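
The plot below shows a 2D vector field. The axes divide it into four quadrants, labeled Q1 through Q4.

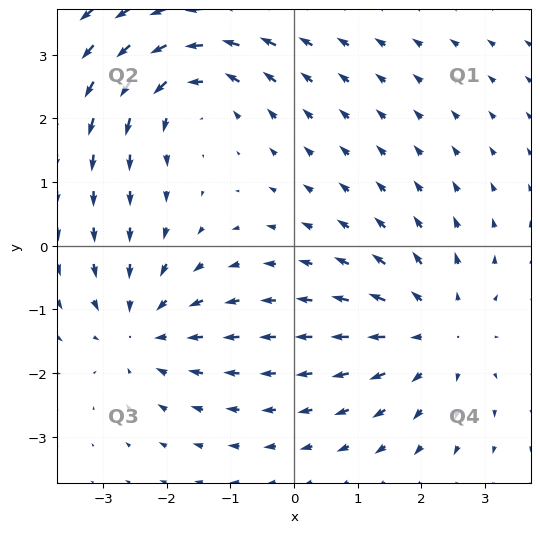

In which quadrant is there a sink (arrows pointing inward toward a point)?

The sink sits at approximately (-2.4, -1.3), which lies in quadrant Q3. The divergence there is about -4, negative as expected for a sink.

Q3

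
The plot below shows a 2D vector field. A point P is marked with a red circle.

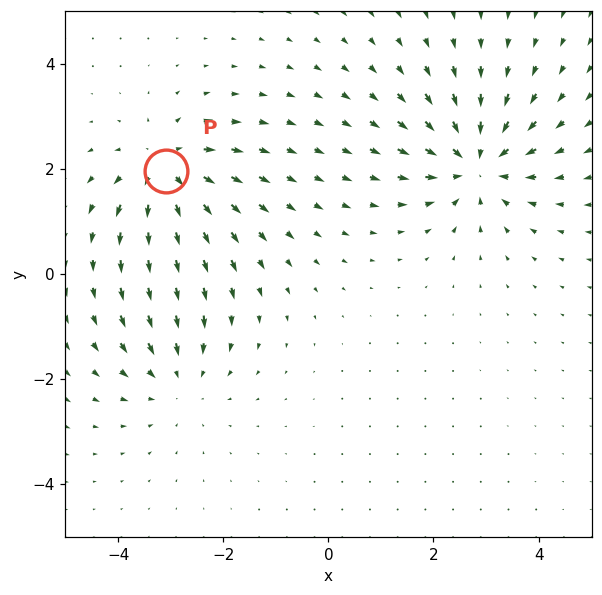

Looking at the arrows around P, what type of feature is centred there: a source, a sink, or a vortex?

source

At P (-3.1, 2.0) the arrows spread outward. Divergence about +5, curl ≈0 — positive divergence with near-zero curl is a source.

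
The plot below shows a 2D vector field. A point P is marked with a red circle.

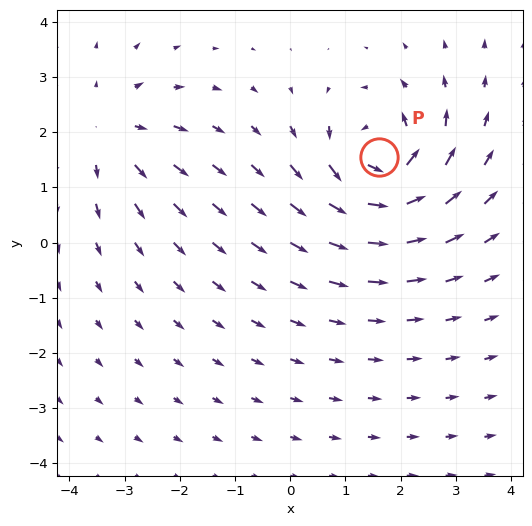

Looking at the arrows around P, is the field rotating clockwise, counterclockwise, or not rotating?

Near P at (1.6, 1.6) the arrows circulate counterclockwise. The curl (z-component) there is about +5; positive curl means counterclockwise rotation.

counterclockwise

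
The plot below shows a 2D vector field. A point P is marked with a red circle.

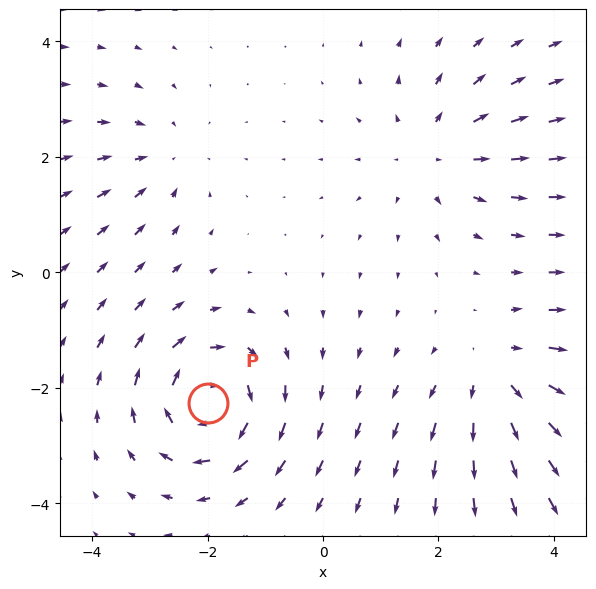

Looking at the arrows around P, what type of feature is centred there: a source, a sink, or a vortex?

vortex

At P (-2.0, -2.3) the arrows circulate clockwise. Divergence ≈0, curl about -6 — near-zero divergence with nonzero curl is a vortex.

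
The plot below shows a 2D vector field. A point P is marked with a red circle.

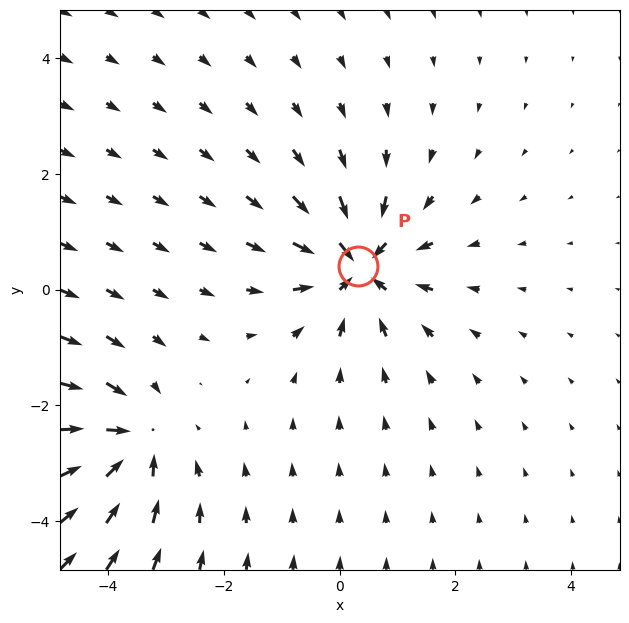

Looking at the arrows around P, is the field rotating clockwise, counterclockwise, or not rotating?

Near P at (0.3, 0.4) the arrows show no circulation. The curl there is ≈0.

not rotating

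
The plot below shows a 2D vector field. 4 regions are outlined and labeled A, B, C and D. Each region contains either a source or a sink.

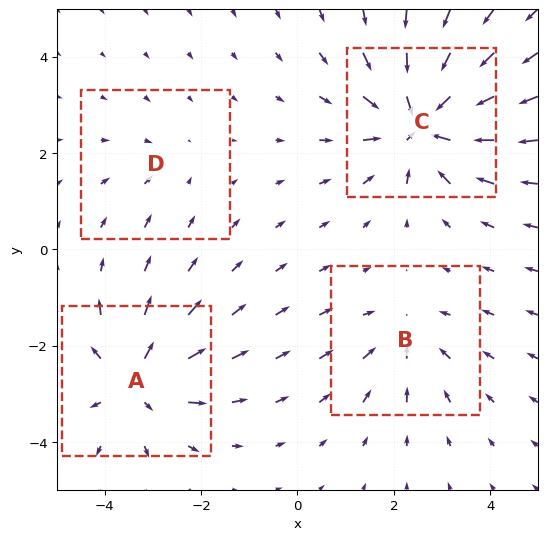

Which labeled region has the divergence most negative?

C

Divergence at each region's feature centre — A: about +5, B: about -3, C: about -7, D: about -2. Region C is most negative.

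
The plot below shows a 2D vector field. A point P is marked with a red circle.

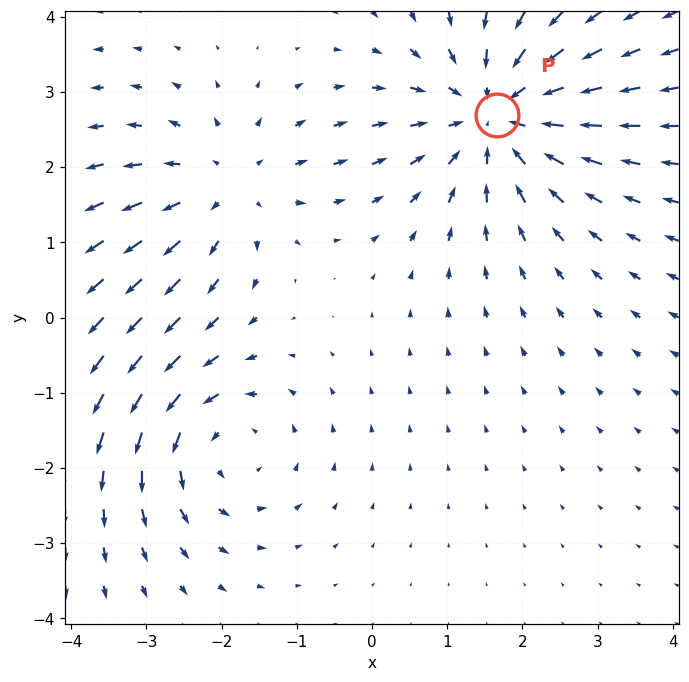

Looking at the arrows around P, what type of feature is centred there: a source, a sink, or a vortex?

sink

At P (1.7, 2.7) the arrows converge inward. Divergence about -4, curl ≈0 — negative divergence with near-zero curl is a sink.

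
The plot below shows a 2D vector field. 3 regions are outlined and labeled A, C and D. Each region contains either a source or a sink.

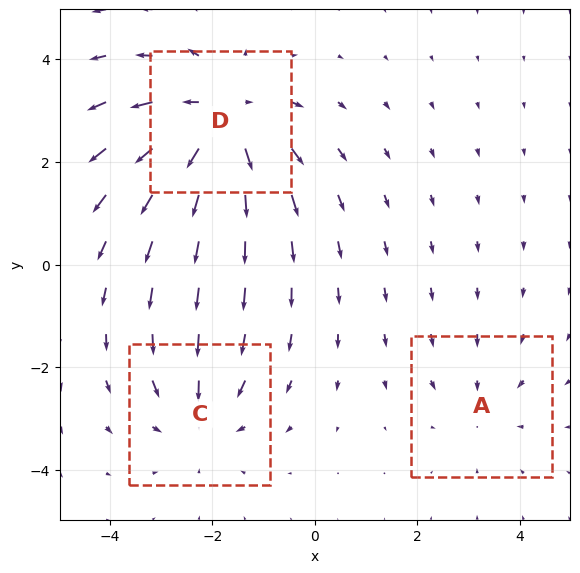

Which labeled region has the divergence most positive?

Divergence at each region's feature centre — A: about -2, C: about -3, D: about +4. Region D is most positive.

D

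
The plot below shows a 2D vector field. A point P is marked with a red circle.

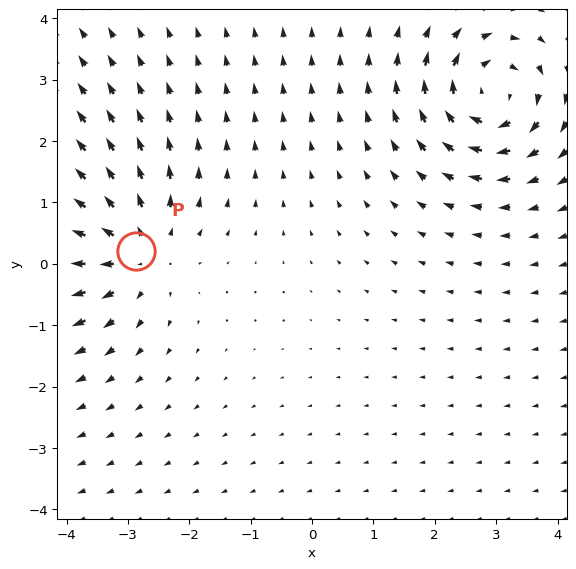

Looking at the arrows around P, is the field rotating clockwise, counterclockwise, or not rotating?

Near P at (-2.9, 0.2) the arrows show no circulation. The curl there is ≈0.

not rotating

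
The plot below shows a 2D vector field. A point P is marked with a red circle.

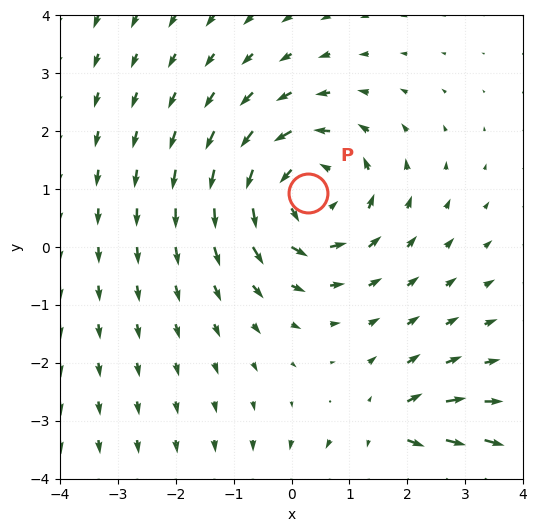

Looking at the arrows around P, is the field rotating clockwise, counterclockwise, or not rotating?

Near P at (0.3, 0.9) the arrows circulate counterclockwise. The curl (z-component) there is about +4; positive curl means counterclockwise rotation.

counterclockwise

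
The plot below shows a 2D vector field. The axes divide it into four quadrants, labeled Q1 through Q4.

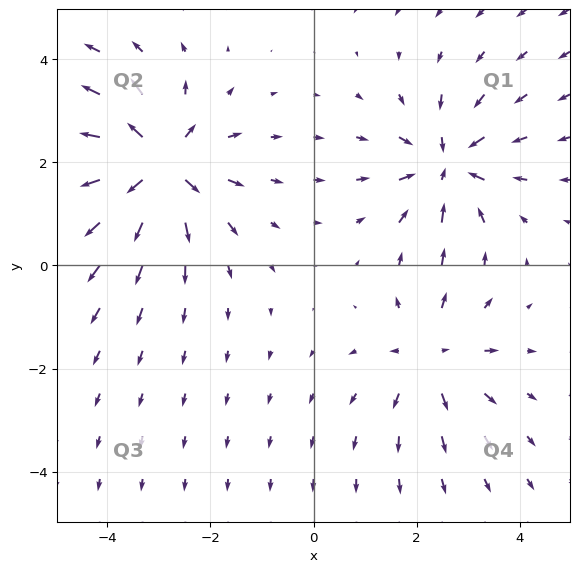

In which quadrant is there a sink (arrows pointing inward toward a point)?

The sink sits at approximately (2.6, 1.9), which lies in quadrant Q1. The divergence there is about -5, negative as expected for a sink.

Q1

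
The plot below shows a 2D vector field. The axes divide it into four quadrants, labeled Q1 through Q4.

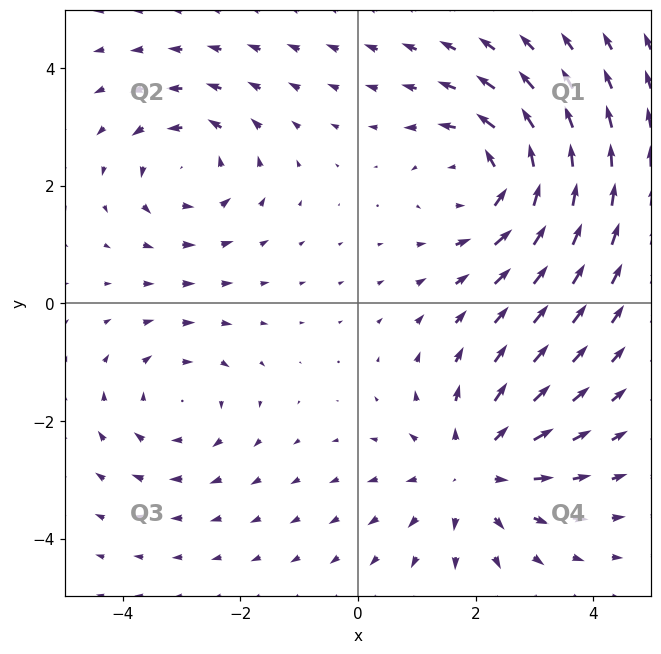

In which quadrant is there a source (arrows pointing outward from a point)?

Q4

The source sits at approximately (2.0, -2.8), which lies in quadrant Q4. The divergence there is about +3, positive as expected for a source.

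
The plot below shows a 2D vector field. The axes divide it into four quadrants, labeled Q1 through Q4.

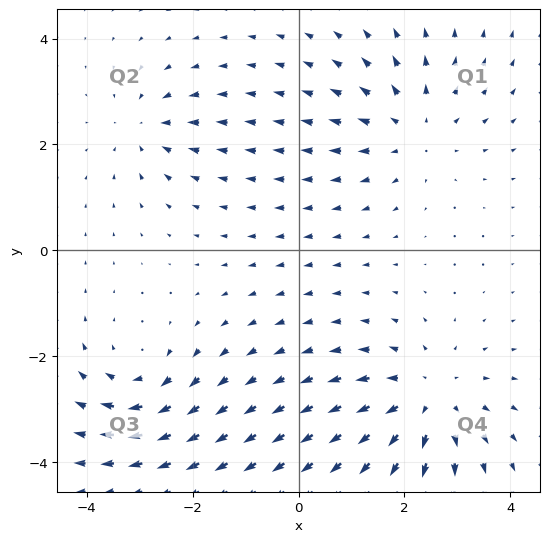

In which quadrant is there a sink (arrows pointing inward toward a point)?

Q2

The sink sits at approximately (-2.9, 2.3), which lies in quadrant Q2. The divergence there is about -3, negative as expected for a sink.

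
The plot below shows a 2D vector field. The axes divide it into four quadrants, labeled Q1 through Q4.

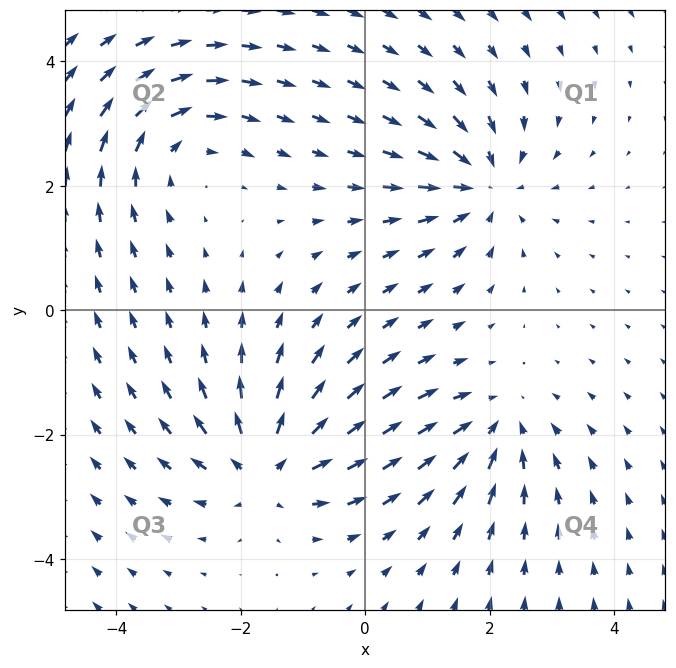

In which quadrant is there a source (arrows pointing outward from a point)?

The source sits at approximately (-1.6, -2.5), which lies in quadrant Q3. The divergence there is about +6, positive as expected for a source.

Q3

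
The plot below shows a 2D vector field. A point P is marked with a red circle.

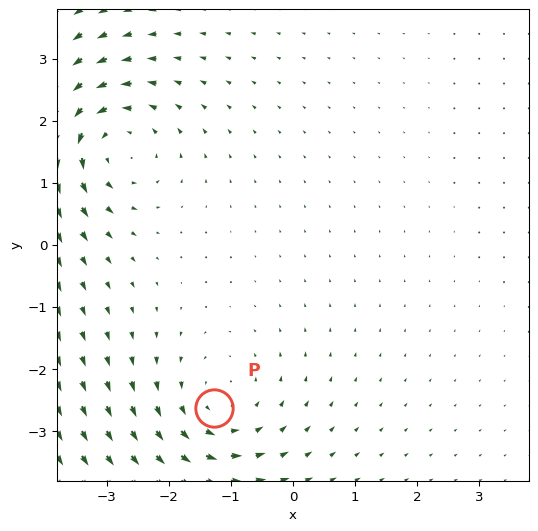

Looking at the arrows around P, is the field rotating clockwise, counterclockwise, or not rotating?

counterclockwise

Near P at (-1.3, -2.6) the arrows circulate counterclockwise. The curl (z-component) there is about +3; positive curl means counterclockwise rotation.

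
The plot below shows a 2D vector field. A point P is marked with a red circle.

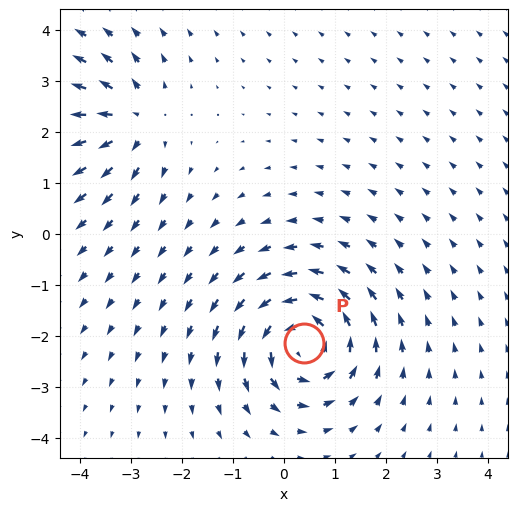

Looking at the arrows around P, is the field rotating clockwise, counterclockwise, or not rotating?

counterclockwise

Near P at (0.4, -2.1) the arrows circulate counterclockwise. The curl (z-component) there is about +5; positive curl means counterclockwise rotation.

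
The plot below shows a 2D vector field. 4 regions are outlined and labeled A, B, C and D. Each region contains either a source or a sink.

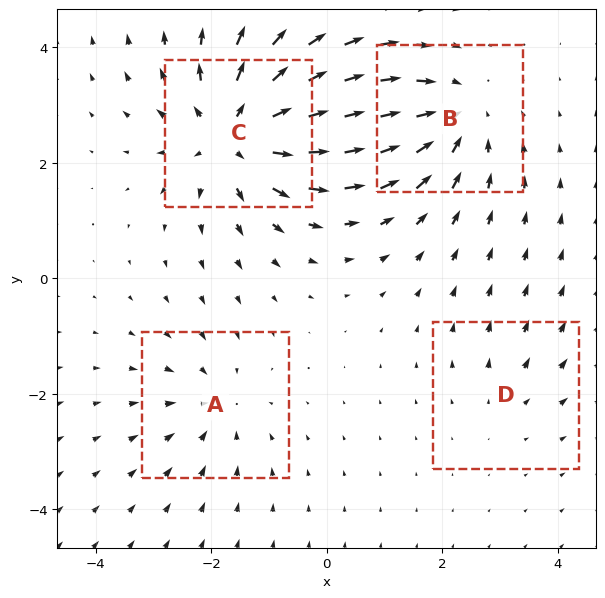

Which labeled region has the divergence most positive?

C

Divergence at each region's feature centre — A: about -3, B: about -5, C: about +6, D: about +2. Region C is most positive.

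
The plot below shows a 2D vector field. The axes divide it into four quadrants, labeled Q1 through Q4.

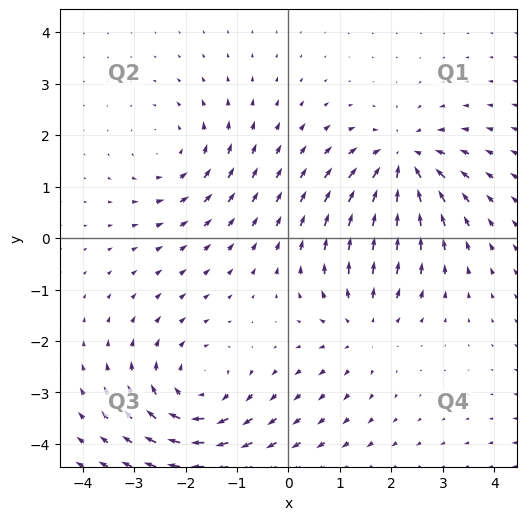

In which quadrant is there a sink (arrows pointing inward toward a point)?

The sink sits at approximately (2.2, 1.5), which lies in quadrant Q1. The divergence there is about -4, negative as expected for a sink.

Q1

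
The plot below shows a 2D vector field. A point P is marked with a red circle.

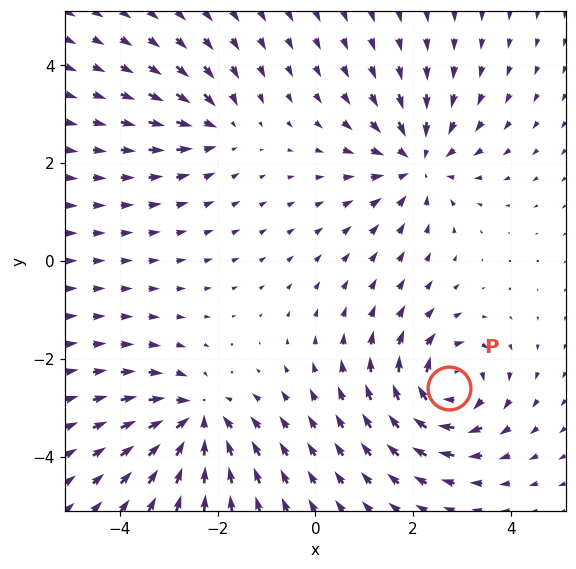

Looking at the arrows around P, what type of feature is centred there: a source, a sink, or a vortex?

At P (2.7, -2.6) the arrows circulate clockwise. Divergence ≈0, curl about -7 — near-zero divergence with nonzero curl is a vortex.

vortex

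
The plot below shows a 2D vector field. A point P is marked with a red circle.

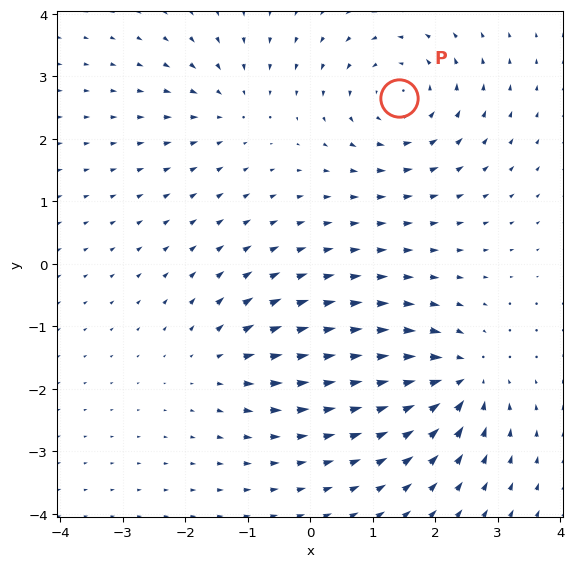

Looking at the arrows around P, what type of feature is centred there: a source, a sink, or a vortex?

vortex

At P (1.4, 2.6) the arrows circulate counterclockwise. Divergence ≈0, curl about +4 — near-zero divergence with nonzero curl is a vortex.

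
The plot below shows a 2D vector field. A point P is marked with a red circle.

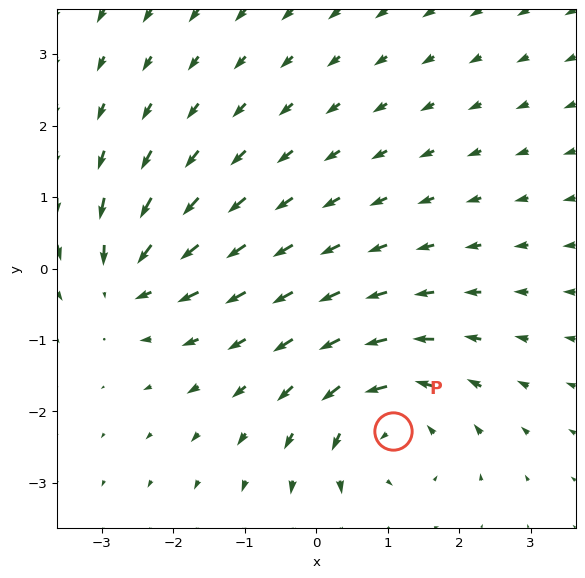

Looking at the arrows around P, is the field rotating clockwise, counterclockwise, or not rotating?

Near P at (1.1, -2.3) the arrows circulate counterclockwise. The curl (z-component) there is about +4; positive curl means counterclockwise rotation.

counterclockwise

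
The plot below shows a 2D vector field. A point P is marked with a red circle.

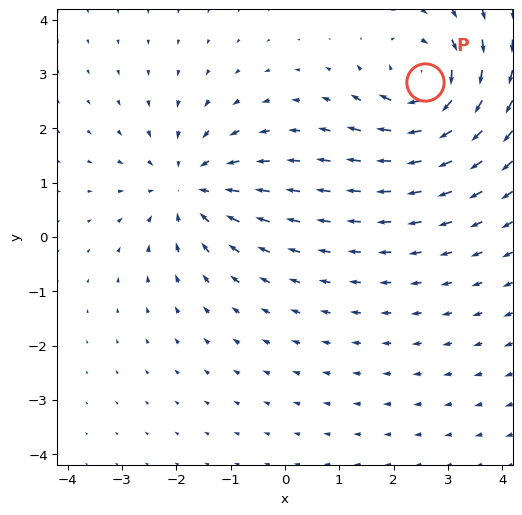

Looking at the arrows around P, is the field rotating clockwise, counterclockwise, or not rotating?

clockwise

Near P at (2.6, 2.8) the arrows circulate clockwise. The curl (z-component) there is about -6; negative curl means clockwise rotation.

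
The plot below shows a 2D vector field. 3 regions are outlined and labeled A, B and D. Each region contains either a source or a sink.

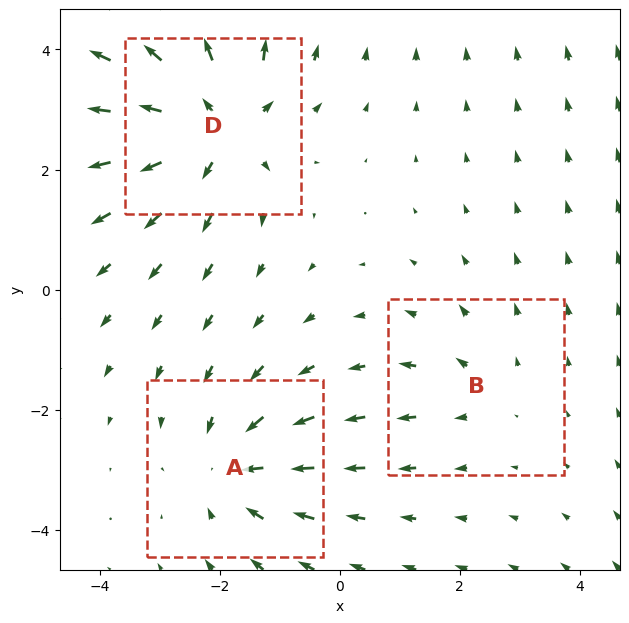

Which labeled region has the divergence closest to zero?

B

Divergence at each region's feature centre — A: about -3, B: about +2, D: about +5. Region B is closest to zero.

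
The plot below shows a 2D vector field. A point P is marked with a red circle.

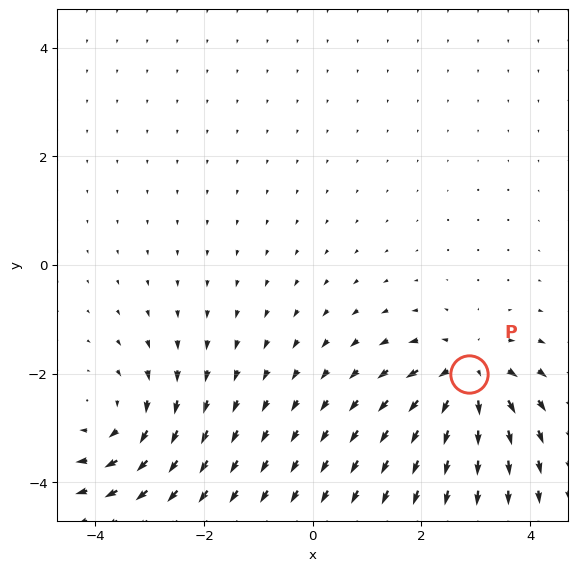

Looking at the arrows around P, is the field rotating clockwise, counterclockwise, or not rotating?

not rotating

Near P at (2.9, -2.0) the arrows show no circulation. The curl there is ≈0.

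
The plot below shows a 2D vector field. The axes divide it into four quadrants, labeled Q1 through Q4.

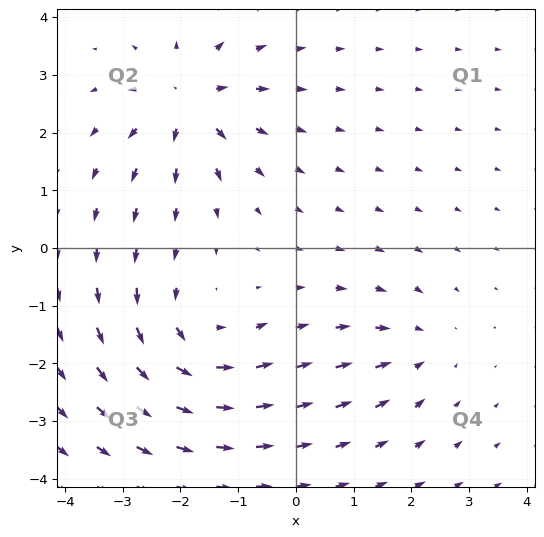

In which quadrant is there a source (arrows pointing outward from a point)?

The source sits at approximately (-1.9, 2.5), which lies in quadrant Q2. The divergence there is about +5, positive as expected for a source.

Q2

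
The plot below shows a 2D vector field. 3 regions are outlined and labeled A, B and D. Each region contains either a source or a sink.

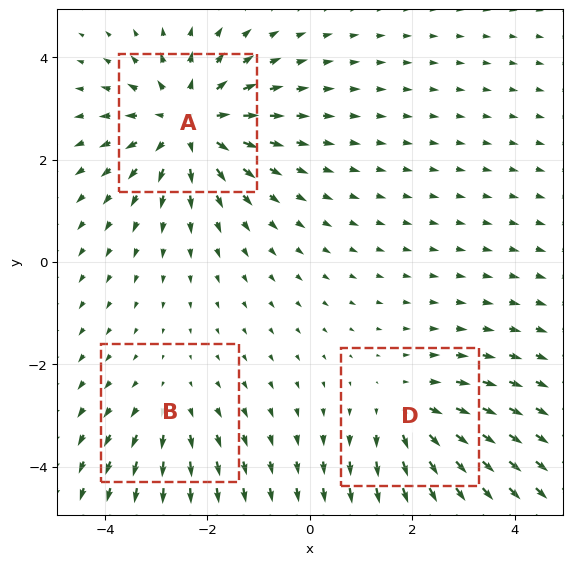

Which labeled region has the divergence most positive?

A

Divergence at each region's feature centre — A: about +5, B: about +2, D: about +3. Region A is most positive.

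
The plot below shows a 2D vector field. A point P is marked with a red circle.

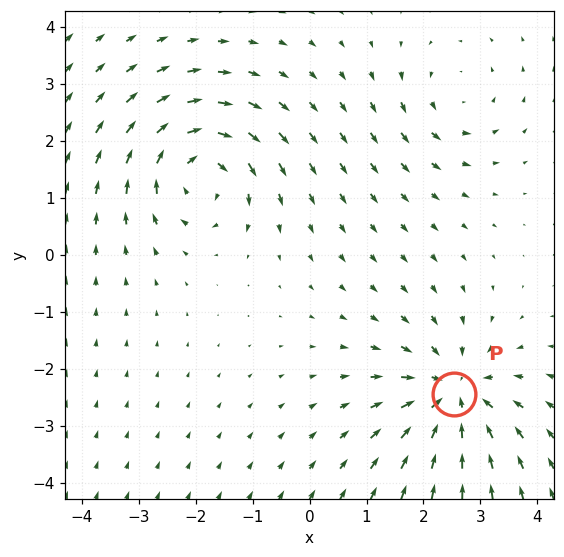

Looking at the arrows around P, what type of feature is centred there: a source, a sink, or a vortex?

sink

At P (2.5, -2.4) the arrows converge inward. Divergence about -5, curl ≈0 — negative divergence with near-zero curl is a sink.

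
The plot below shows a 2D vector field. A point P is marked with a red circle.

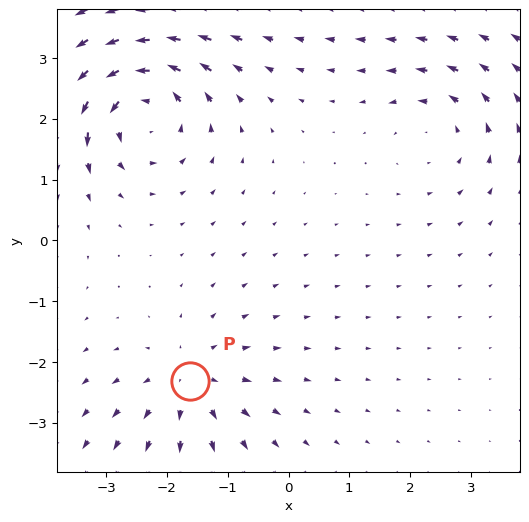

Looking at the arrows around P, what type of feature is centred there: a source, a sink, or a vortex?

At P (-1.6, -2.3) the arrows spread outward. Divergence about +4, curl ≈0 — positive divergence with near-zero curl is a source.

source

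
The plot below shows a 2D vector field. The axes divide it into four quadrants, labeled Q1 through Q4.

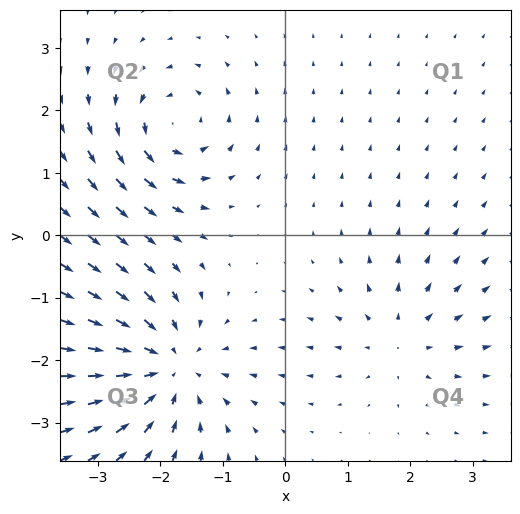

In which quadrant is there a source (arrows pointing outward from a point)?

The source sits at approximately (1.8, -1.7), which lies in quadrant Q4. The divergence there is about +3, positive as expected for a source.

Q4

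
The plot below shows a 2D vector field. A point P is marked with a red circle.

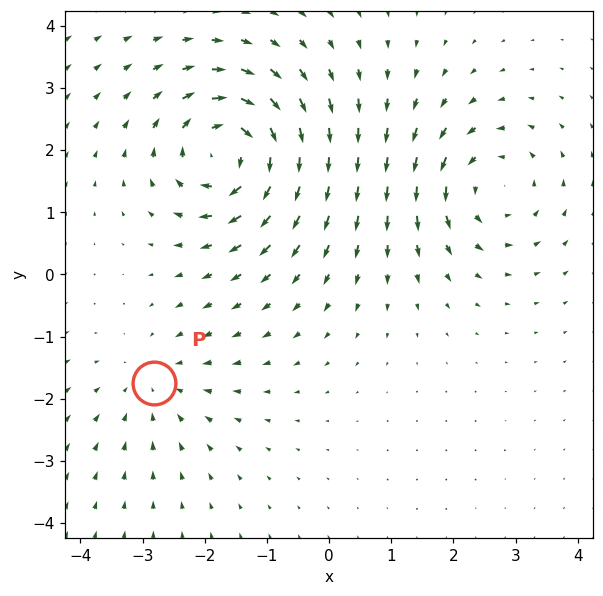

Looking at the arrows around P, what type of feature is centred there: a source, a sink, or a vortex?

At P (-2.8, -1.7) the arrows converge inward. Divergence about -2, curl ≈0 — negative divergence with near-zero curl is a sink.

sink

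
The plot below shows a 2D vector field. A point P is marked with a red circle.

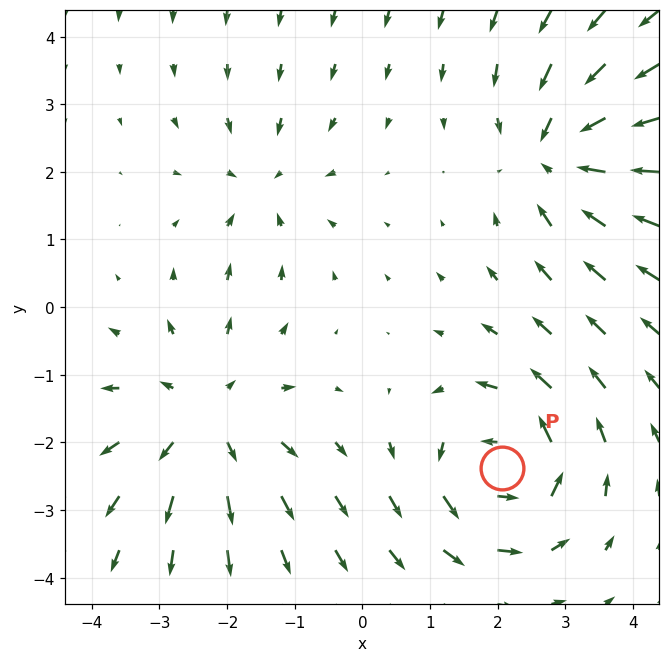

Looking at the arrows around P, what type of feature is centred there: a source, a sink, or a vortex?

At P (2.1, -2.4) the arrows circulate counterclockwise. Divergence ≈0, curl about +6 — near-zero divergence with nonzero curl is a vortex.

vortex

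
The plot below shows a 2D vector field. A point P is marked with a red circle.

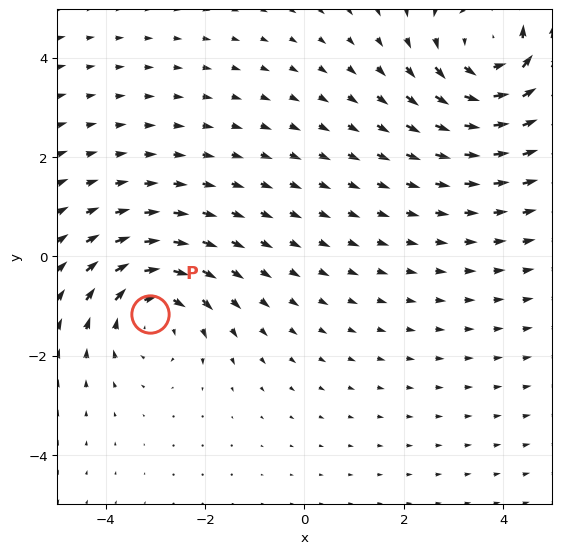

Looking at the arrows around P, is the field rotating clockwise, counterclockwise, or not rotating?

Near P at (-3.1, -1.2) the arrows circulate clockwise. The curl (z-component) there is about -3; negative curl means clockwise rotation.

clockwise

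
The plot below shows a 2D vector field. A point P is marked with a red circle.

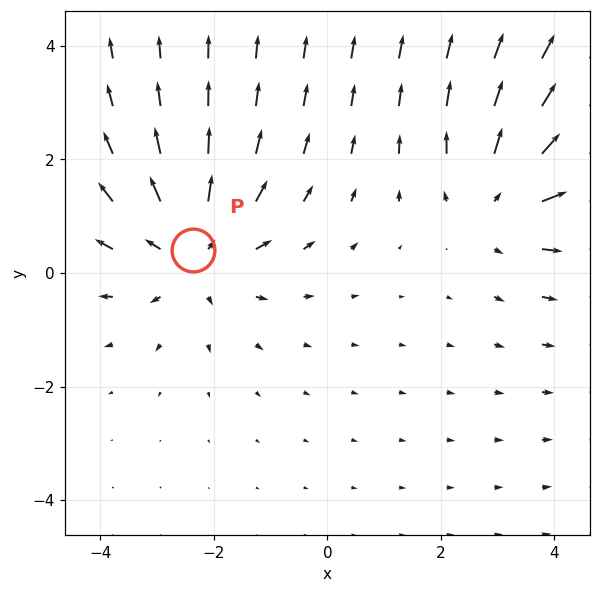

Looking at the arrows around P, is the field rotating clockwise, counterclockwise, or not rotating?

Near P at (-2.4, 0.4) the arrows show no circulation. The curl there is ≈0.

not rotating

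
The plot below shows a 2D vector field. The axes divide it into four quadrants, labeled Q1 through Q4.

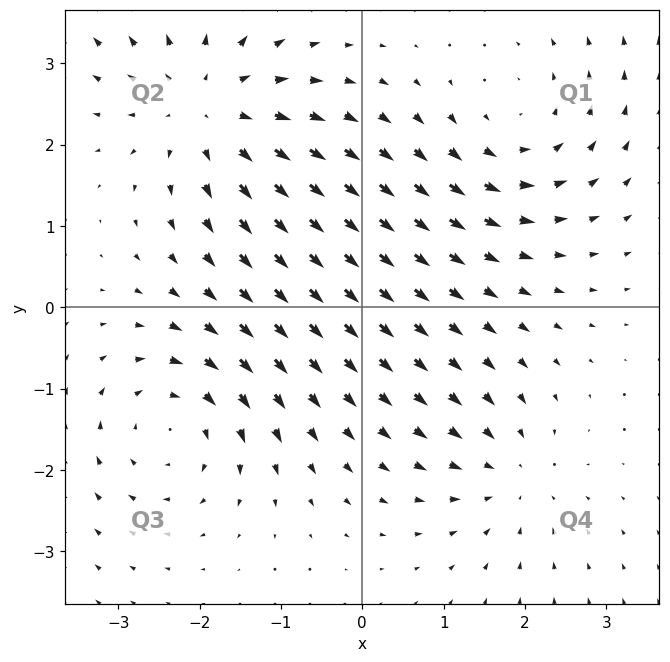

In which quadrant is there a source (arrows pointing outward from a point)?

Q2

The source sits at approximately (-1.9, 2.5), which lies in quadrant Q2. The divergence there is about +4, positive as expected for a source.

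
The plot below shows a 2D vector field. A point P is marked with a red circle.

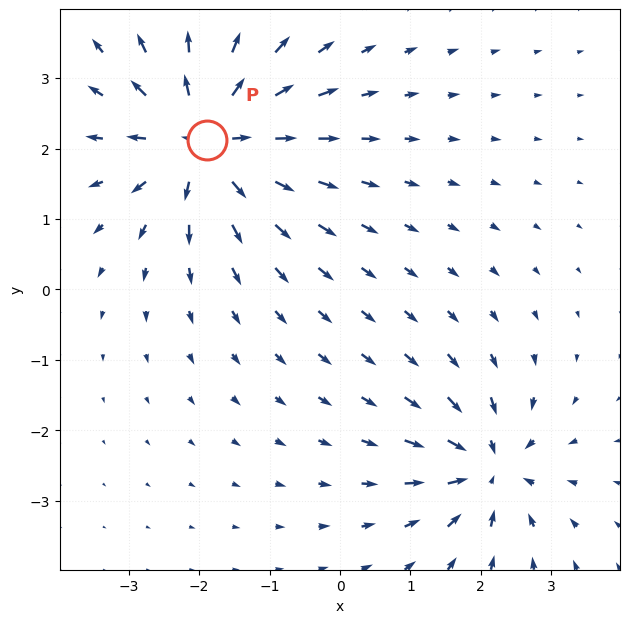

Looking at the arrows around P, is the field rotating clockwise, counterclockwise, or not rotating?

not rotating

Near P at (-1.9, 2.1) the arrows show no circulation. The curl there is ≈0.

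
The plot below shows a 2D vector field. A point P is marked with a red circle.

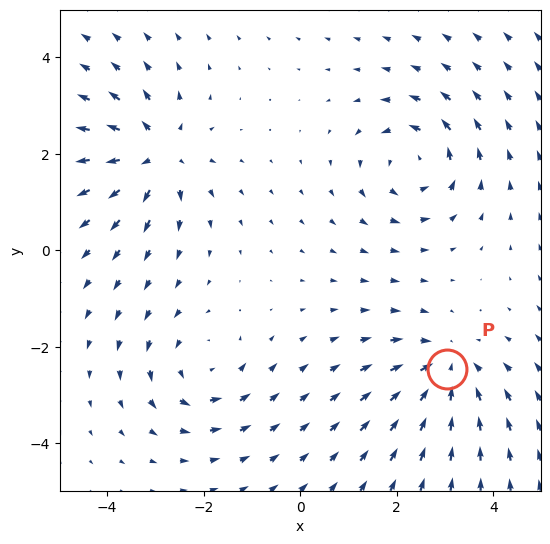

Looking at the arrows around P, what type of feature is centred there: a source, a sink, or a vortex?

sink

At P (3.0, -2.5) the arrows converge inward. Divergence about -4, curl ≈0 — negative divergence with near-zero curl is a sink.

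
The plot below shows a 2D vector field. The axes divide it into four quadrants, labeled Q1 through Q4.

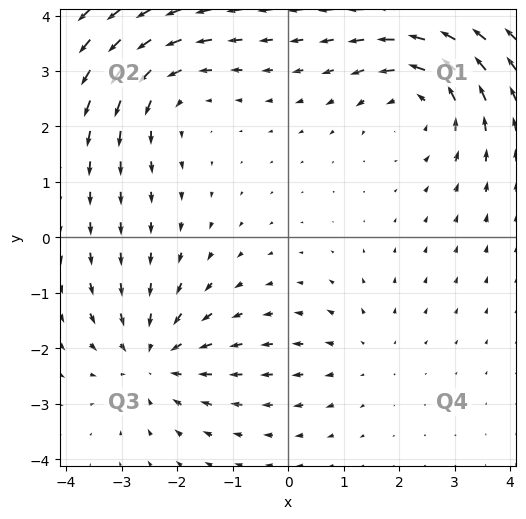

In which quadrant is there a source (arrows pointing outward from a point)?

Q4

The source sits at approximately (1.4, -2.1), which lies in quadrant Q4. The divergence there is about +2, positive as expected for a source.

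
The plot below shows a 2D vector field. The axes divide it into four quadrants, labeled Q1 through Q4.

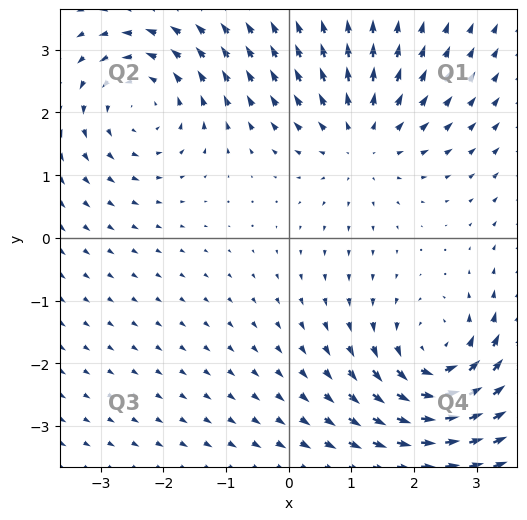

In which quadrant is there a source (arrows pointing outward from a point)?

The source sits at approximately (1.2, 1.6), which lies in quadrant Q1. The divergence there is about +3, positive as expected for a source.

Q1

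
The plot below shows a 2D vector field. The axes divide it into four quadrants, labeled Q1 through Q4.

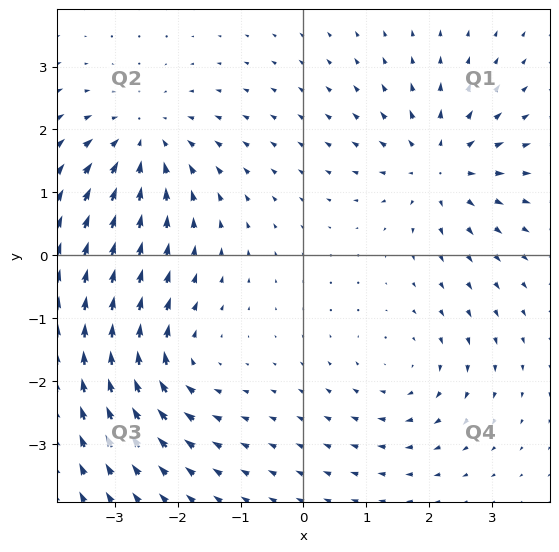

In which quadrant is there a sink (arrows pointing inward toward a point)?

The sink sits at approximately (-2.5, 1.8), which lies in quadrant Q2. The divergence there is about -5, negative as expected for a sink.

Q2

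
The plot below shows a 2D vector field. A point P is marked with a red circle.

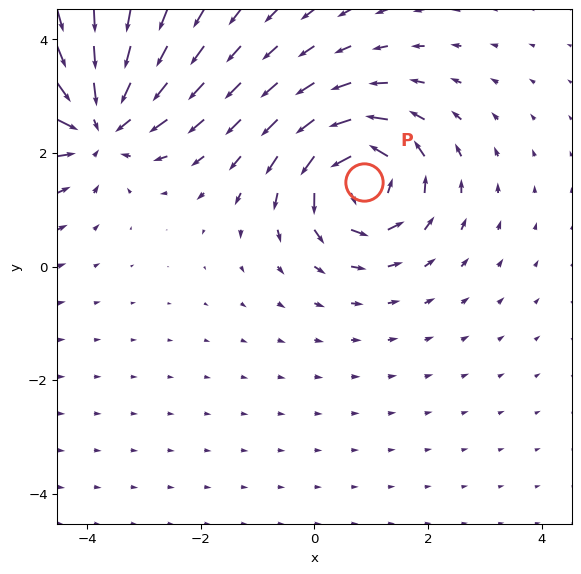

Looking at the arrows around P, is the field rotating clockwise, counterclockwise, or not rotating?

Near P at (0.9, 1.5) the arrows circulate counterclockwise. The curl (z-component) there is about +5; positive curl means counterclockwise rotation.

counterclockwise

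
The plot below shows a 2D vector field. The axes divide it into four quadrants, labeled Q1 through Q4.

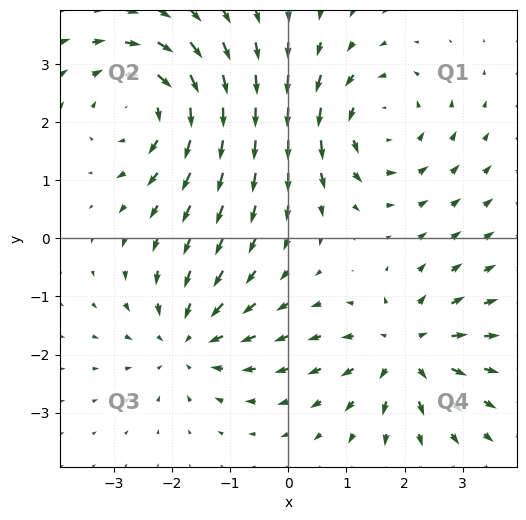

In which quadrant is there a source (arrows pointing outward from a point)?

Q4

The source sits at approximately (2.0, -1.9), which lies in quadrant Q4. The divergence there is about +4, positive as expected for a source.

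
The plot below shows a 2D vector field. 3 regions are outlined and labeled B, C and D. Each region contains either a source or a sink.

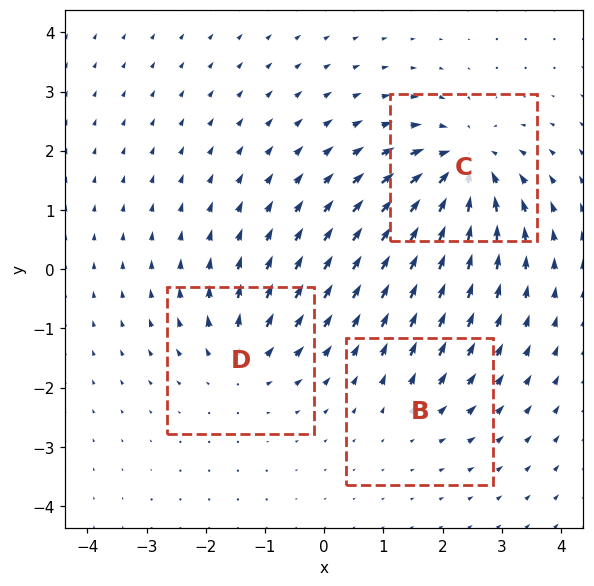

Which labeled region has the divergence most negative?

C

Divergence at each region's feature centre — B: about +2, C: about -6, D: about +4. Region C is most negative.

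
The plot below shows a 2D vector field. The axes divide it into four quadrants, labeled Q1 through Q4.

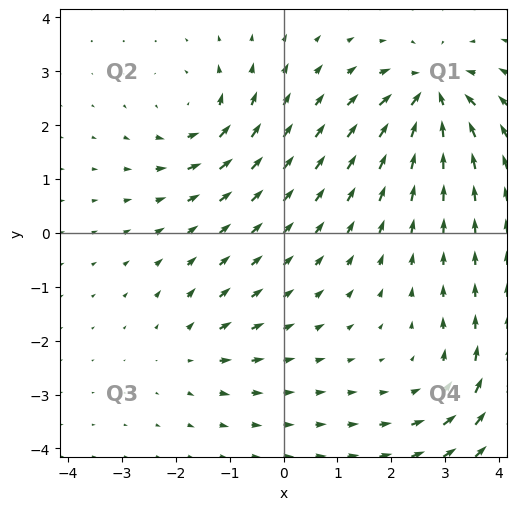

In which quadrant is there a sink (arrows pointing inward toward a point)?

Q1

The sink sits at approximately (2.8, 2.6), which lies in quadrant Q1. The divergence there is about -7, negative as expected for a sink.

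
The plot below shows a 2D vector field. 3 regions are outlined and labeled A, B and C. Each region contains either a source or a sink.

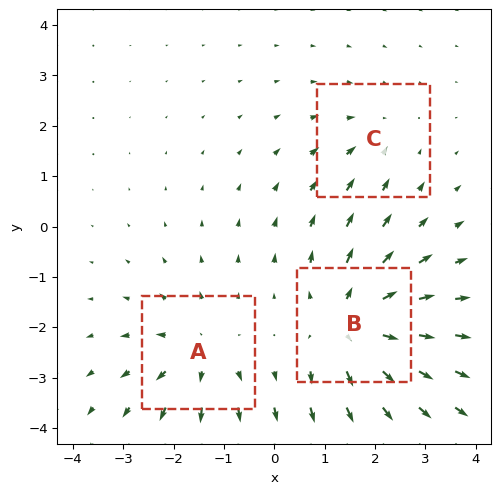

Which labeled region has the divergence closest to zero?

Divergence at each region's feature centre — A: about +3, B: about +5, C: about -2. Region C is closest to zero.

C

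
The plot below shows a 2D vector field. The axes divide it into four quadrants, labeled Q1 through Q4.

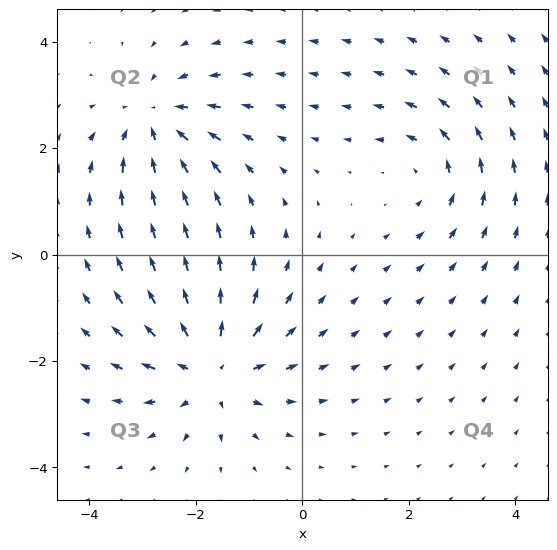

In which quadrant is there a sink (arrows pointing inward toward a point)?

The sink sits at approximately (-2.8, 2.5), which lies in quadrant Q2. The divergence there is about -4, negative as expected for a sink.

Q2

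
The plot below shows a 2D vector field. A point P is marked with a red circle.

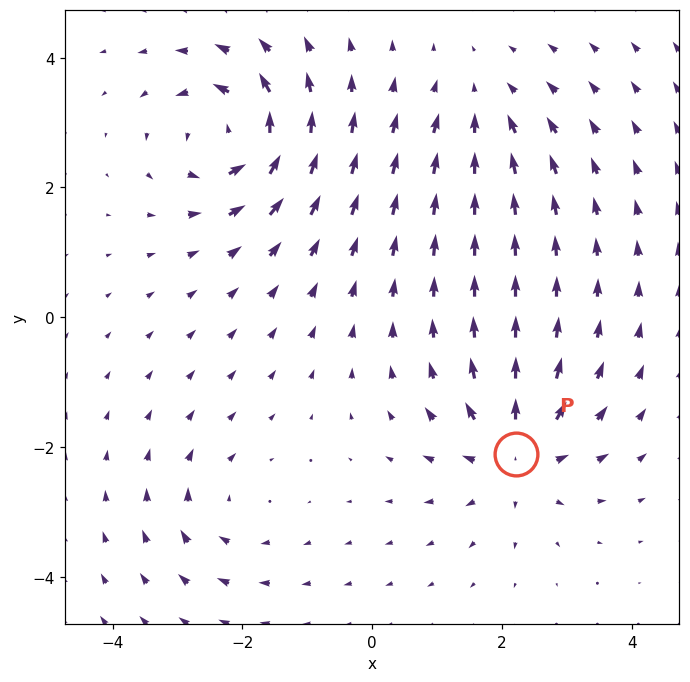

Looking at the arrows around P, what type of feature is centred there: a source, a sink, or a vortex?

source

At P (2.2, -2.1) the arrows spread outward. Divergence about +6, curl ≈0 — positive divergence with near-zero curl is a source.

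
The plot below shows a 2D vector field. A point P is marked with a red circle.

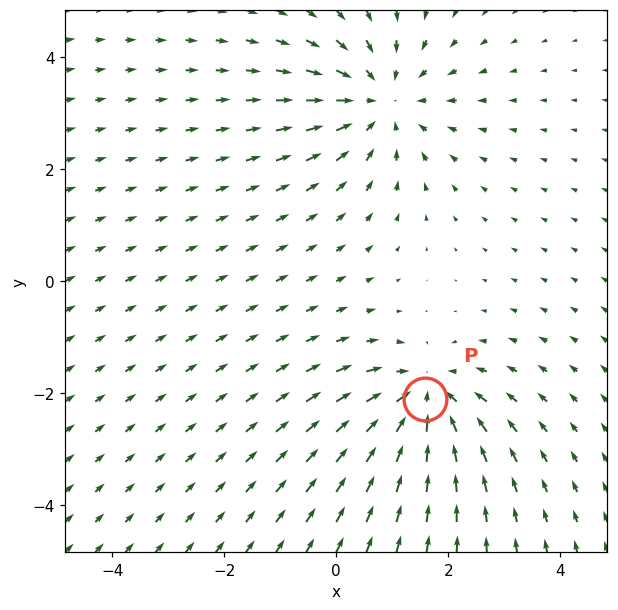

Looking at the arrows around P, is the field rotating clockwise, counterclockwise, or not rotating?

Near P at (1.6, -2.1) the arrows show no circulation. The curl there is ≈0.

not rotating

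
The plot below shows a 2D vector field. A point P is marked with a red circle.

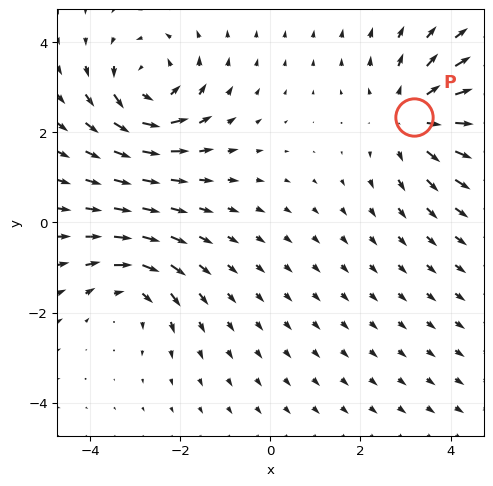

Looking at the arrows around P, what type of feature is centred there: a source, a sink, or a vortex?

source

At P (3.2, 2.3) the arrows spread outward. Divergence about +3, curl ≈0 — positive divergence with near-zero curl is a source.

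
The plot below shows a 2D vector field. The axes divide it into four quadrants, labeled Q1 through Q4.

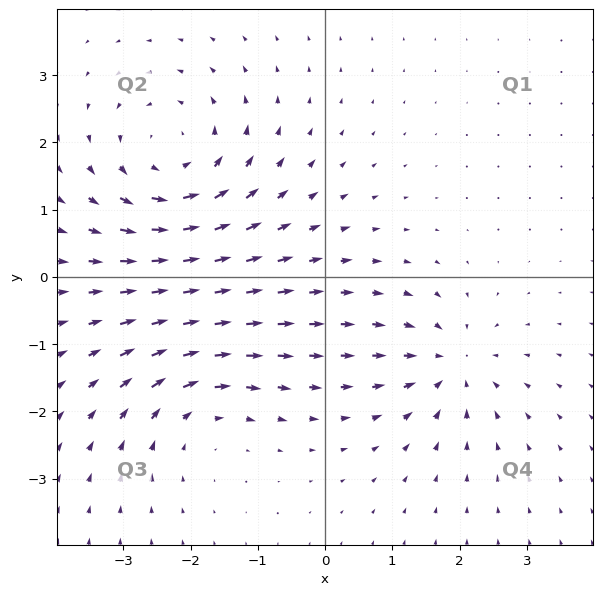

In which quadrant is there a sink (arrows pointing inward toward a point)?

The sink sits at approximately (1.9, -1.3), which lies in quadrant Q4. The divergence there is about -4, negative as expected for a sink.

Q4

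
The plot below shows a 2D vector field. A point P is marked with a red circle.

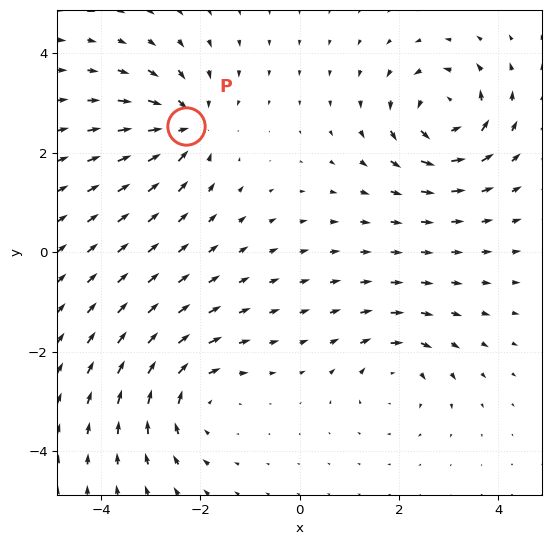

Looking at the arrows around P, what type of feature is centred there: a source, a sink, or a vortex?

sink

At P (-2.3, 2.5) the arrows converge inward. Divergence about -6, curl ≈0 — negative divergence with near-zero curl is a sink.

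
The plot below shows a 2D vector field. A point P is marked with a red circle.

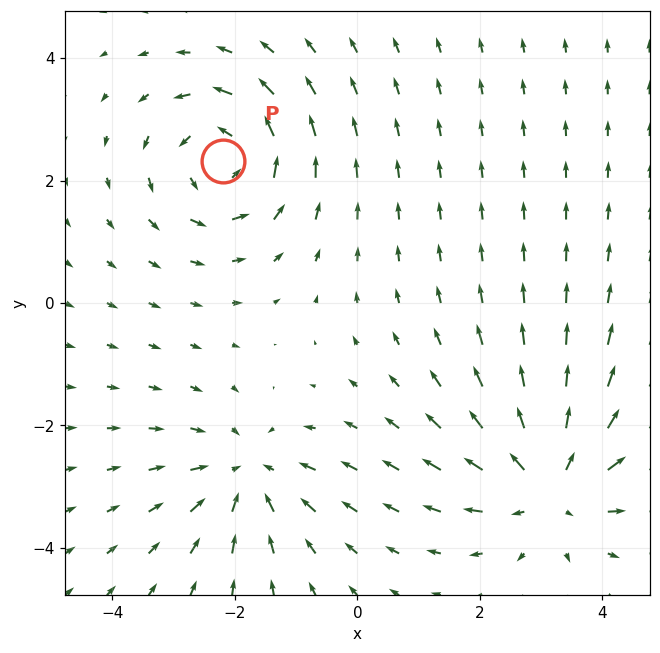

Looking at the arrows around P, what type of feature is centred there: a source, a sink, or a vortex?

vortex

At P (-2.2, 2.3) the arrows circulate counterclockwise. Divergence ≈0, curl about +4 — near-zero divergence with nonzero curl is a vortex.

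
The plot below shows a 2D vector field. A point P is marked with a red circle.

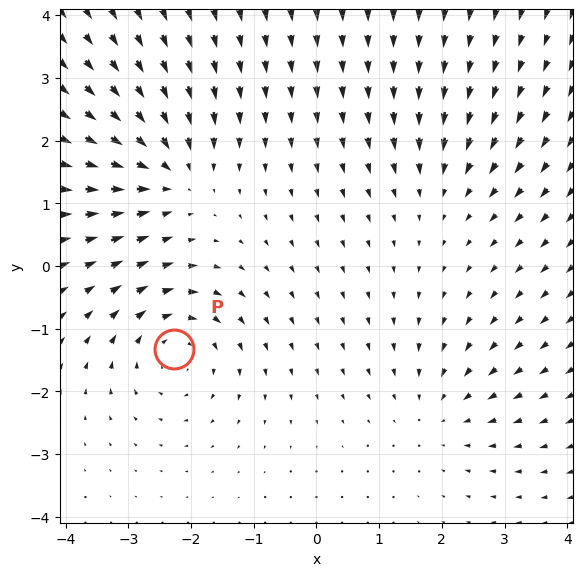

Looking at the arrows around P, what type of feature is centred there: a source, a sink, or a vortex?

At P (-2.3, -1.3) the arrows circulate clockwise. Divergence ≈0, curl about -5 — near-zero divergence with nonzero curl is a vortex.

vortex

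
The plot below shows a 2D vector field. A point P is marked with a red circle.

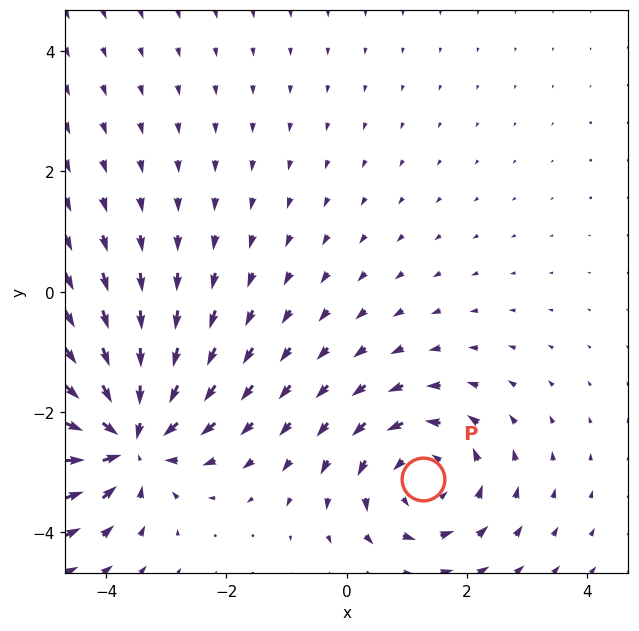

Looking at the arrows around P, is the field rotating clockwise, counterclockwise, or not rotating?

Near P at (1.3, -3.1) the arrows circulate counterclockwise. The curl (z-component) there is about +3; positive curl means counterclockwise rotation.

counterclockwise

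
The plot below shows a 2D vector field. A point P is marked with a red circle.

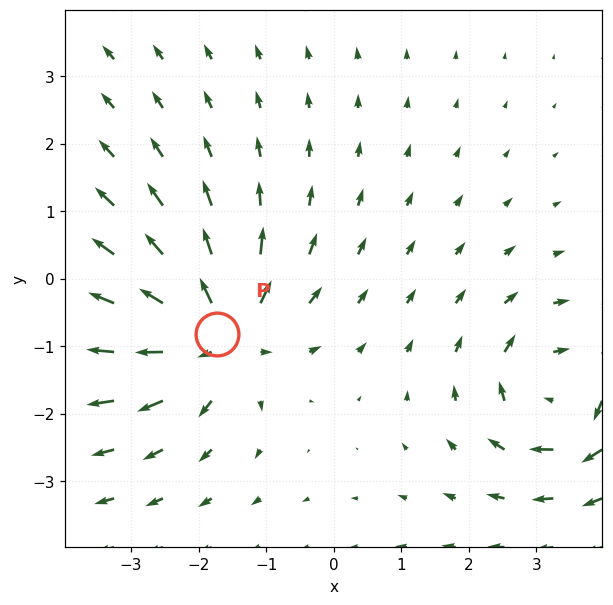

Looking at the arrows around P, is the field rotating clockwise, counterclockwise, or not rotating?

not rotating

Near P at (-1.7, -0.8) the arrows show no circulation. The curl there is ≈0.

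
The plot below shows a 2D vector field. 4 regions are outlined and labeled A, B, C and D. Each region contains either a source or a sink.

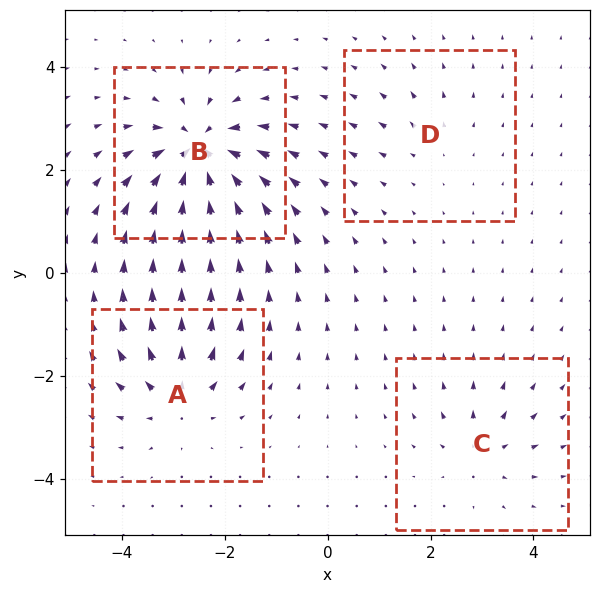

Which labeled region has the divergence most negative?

B

Divergence at each region's feature centre — A: about +6, B: about -9, C: about +4, D: about +2. Region B is most negative.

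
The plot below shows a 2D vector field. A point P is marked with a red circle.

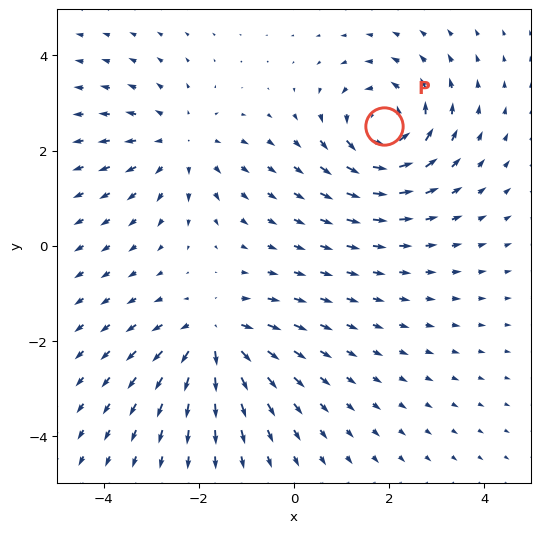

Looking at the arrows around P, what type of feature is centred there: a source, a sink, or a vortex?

vortex

At P (1.9, 2.5) the arrows circulate counterclockwise. Divergence ≈0, curl about +5 — near-zero divergence with nonzero curl is a vortex.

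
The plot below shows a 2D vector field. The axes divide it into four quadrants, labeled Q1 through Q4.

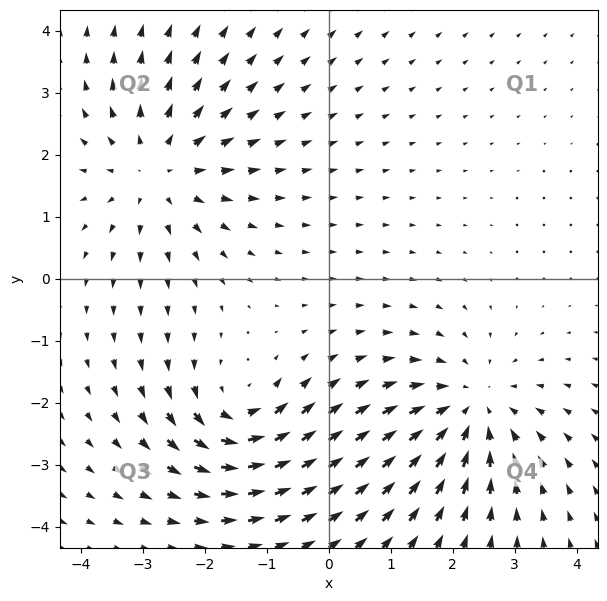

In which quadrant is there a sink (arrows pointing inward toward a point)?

Q4

The sink sits at approximately (2.3, -2.1), which lies in quadrant Q4. The divergence there is about -4, negative as expected for a sink.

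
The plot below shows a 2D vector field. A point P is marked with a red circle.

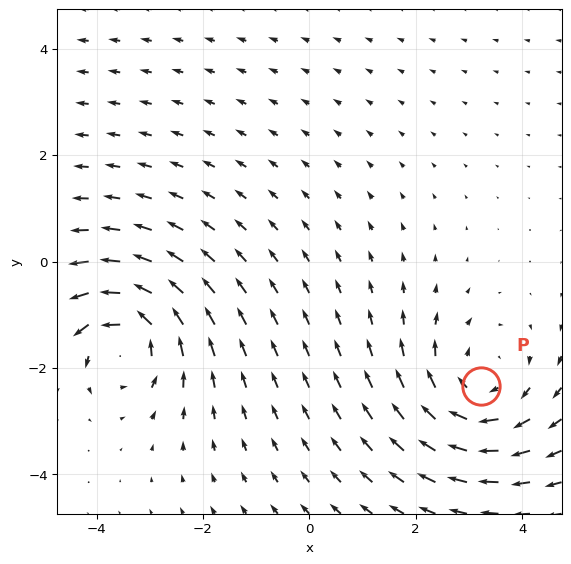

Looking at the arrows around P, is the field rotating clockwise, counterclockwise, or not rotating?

Near P at (3.2, -2.3) the arrows circulate clockwise. The curl (z-component) there is about -3; negative curl means clockwise rotation.

clockwise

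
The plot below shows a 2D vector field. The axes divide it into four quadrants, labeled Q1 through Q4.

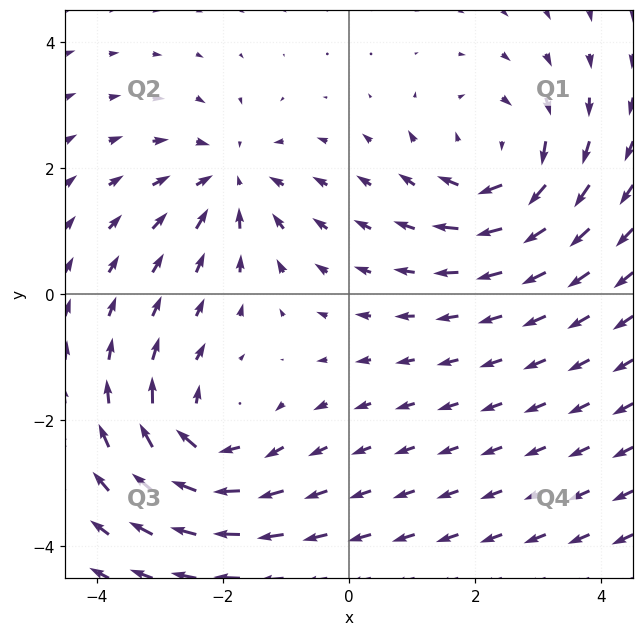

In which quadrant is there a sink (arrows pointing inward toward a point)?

The sink sits at approximately (-1.9, 1.8), which lies in quadrant Q2. The divergence there is about -4, negative as expected for a sink.

Q2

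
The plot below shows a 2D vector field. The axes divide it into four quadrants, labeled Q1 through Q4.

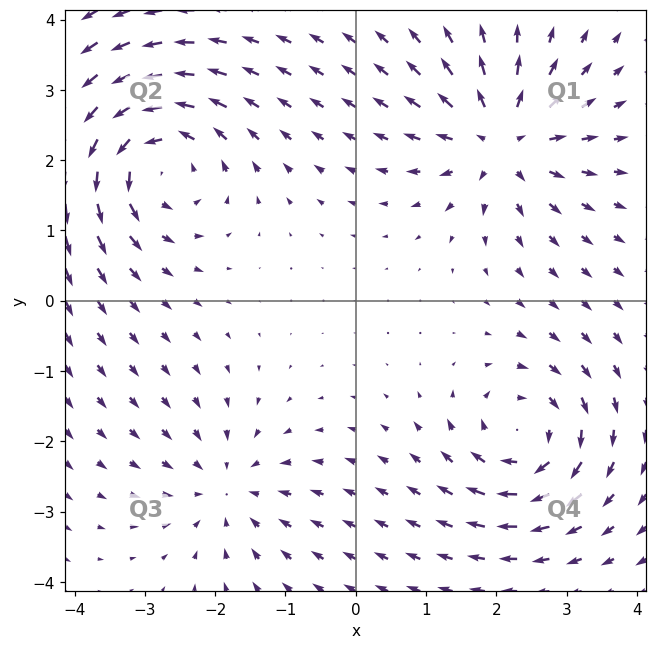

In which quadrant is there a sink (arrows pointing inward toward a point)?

Q3

The sink sits at approximately (-1.8, -2.7), which lies in quadrant Q3. The divergence there is about -3, negative as expected for a sink.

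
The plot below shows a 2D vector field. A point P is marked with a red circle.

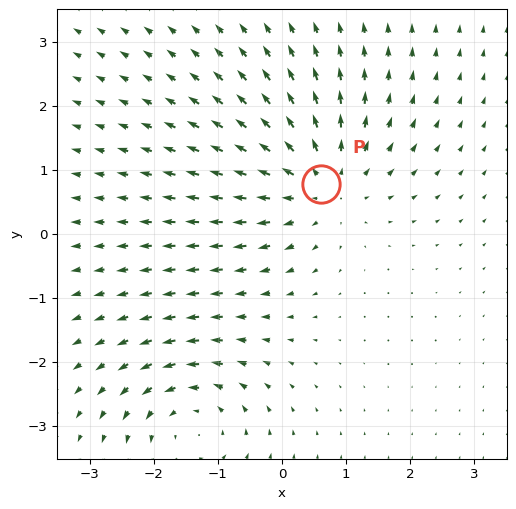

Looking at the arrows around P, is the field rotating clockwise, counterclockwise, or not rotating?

Near P at (0.6, 0.8) the arrows show no circulation. The curl there is ≈0.

not rotating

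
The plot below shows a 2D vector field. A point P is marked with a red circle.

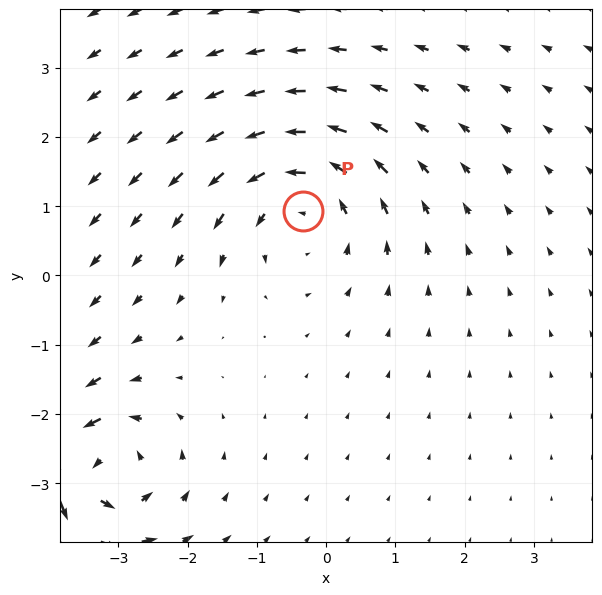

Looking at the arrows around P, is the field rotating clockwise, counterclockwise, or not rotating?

counterclockwise

Near P at (-0.3, 0.9) the arrows circulate counterclockwise. The curl (z-component) there is about +4; positive curl means counterclockwise rotation.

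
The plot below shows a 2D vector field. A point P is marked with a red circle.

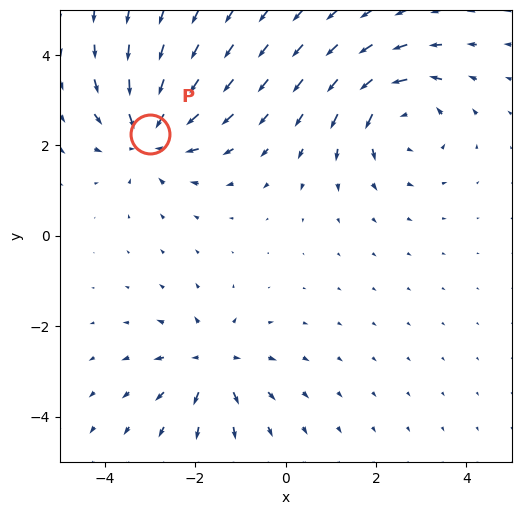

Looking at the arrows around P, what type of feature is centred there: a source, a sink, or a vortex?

sink

At P (-3.0, 2.3) the arrows converge inward. Divergence about -4, curl ≈0 — negative divergence with near-zero curl is a sink.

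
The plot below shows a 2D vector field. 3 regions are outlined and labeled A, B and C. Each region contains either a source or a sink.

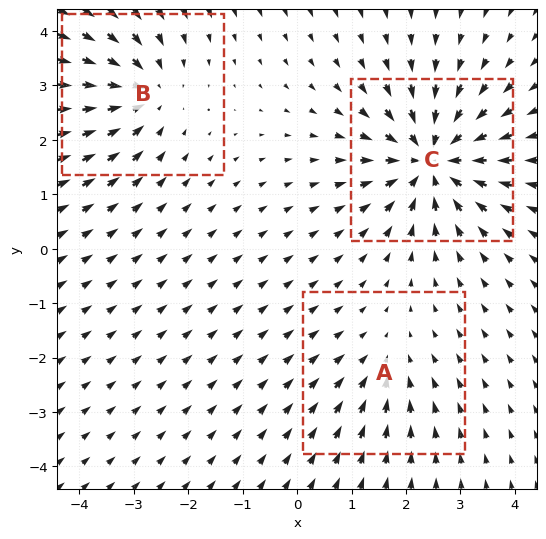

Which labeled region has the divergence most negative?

Divergence at each region's feature centre — A: about -2, B: about -4, C: about -5. Region C is most negative.

C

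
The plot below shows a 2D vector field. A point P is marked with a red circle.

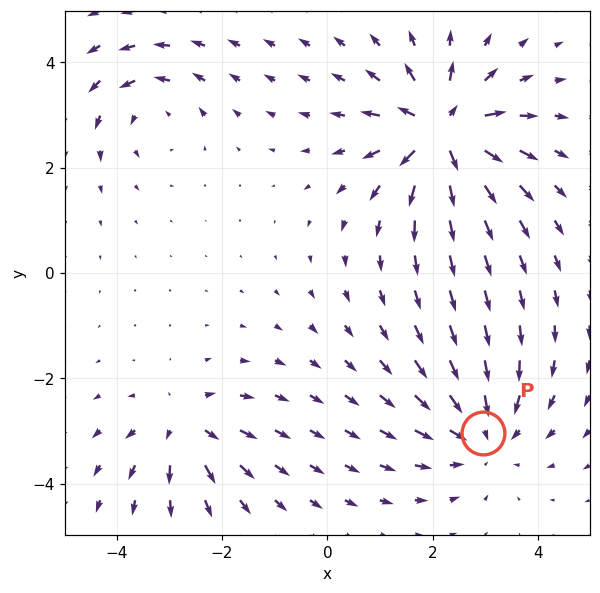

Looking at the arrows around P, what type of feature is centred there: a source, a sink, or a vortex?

sink

At P (2.9, -3.0) the arrows converge inward. Divergence about -3, curl ≈0 — negative divergence with near-zero curl is a sink.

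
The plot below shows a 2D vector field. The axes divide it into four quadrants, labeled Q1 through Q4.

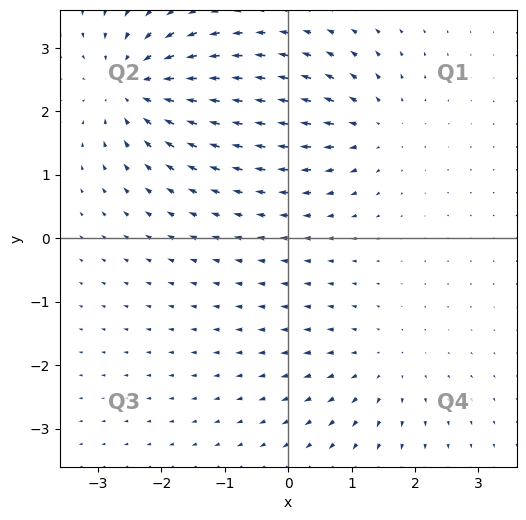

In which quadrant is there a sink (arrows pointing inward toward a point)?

Q2

The sink sits at approximately (-2.4, 2.4), which lies in quadrant Q2. The divergence there is about -5, negative as expected for a sink.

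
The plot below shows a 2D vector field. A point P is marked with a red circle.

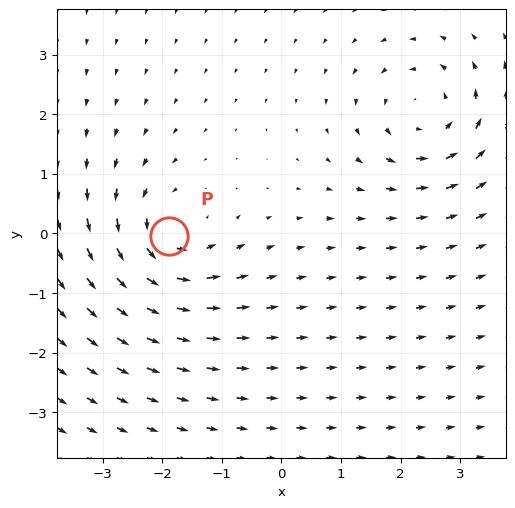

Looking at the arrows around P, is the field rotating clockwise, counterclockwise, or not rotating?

counterclockwise

Near P at (-1.9, -0.0) the arrows circulate counterclockwise. The curl (z-component) there is about +4; positive curl means counterclockwise rotation.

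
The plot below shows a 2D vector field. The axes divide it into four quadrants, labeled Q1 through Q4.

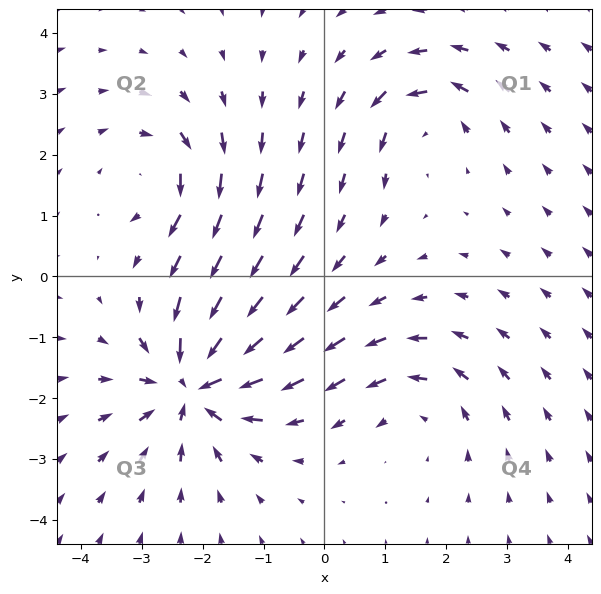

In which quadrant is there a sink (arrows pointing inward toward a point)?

Q3

The sink sits at approximately (-2.1, -1.8), which lies in quadrant Q3. The divergence there is about -6, negative as expected for a sink.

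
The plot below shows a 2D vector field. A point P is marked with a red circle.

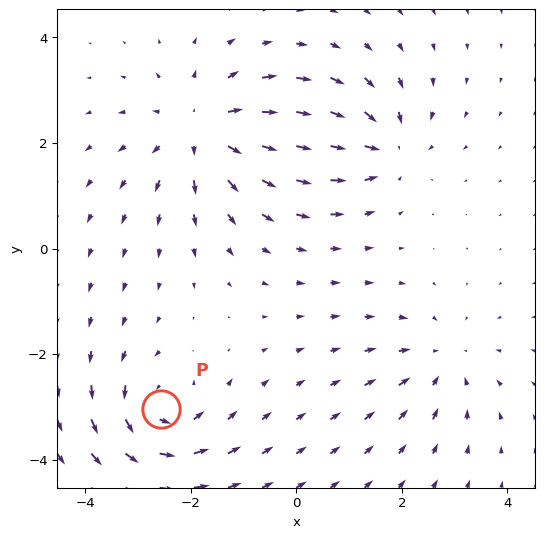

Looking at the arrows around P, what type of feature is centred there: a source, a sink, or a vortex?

vortex

At P (-2.6, -3.0) the arrows circulate counterclockwise. Divergence ≈0, curl about +5 — near-zero divergence with nonzero curl is a vortex.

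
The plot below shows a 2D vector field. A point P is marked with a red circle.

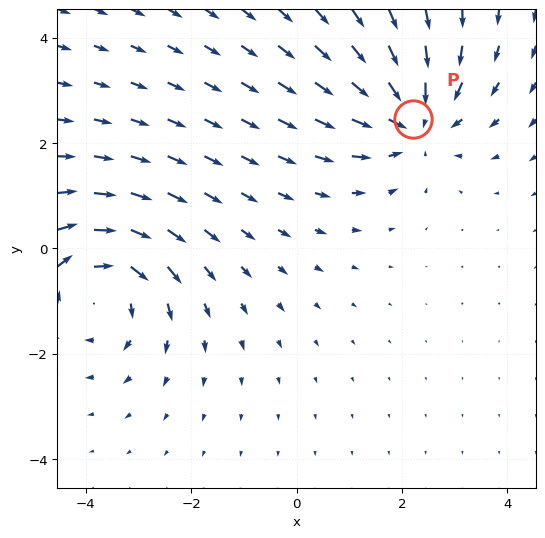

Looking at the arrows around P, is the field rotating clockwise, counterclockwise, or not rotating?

not rotating

Near P at (2.2, 2.5) the arrows show no circulation. The curl there is ≈0.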